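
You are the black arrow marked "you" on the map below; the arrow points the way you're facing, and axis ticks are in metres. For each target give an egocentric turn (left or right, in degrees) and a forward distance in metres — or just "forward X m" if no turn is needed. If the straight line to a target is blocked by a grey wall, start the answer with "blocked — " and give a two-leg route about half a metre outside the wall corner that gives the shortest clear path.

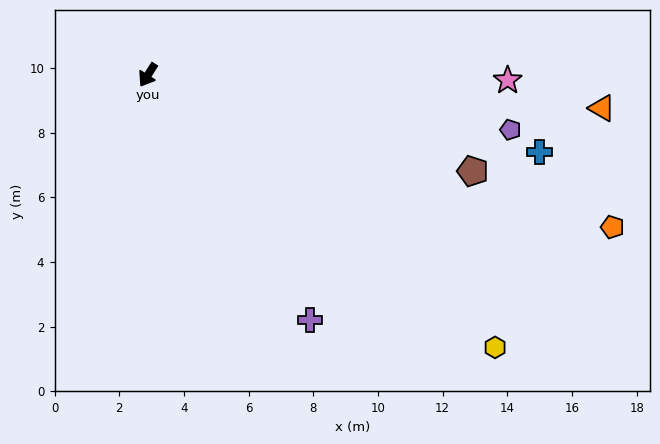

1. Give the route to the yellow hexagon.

turn left 84°, forward 13.6 m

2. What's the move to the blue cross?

turn left 111°, forward 12.3 m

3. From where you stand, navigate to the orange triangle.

turn left 118°, forward 14.1 m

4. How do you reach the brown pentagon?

turn left 106°, forward 10.5 m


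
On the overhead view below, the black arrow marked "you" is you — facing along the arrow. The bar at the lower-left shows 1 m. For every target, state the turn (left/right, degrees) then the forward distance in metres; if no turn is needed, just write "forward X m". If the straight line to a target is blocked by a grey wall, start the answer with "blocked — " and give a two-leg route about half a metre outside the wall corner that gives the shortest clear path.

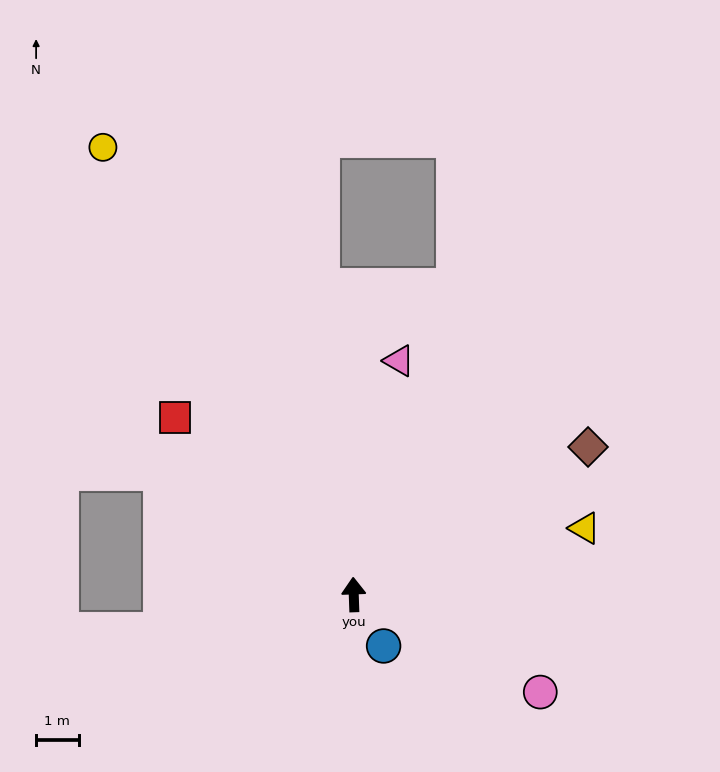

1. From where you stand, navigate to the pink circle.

turn right 120°, forward 5.0 m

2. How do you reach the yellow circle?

turn left 27°, forward 12.1 m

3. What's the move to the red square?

turn left 43°, forward 5.9 m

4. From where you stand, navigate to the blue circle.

turn right 152°, forward 1.4 m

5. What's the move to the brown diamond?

turn right 60°, forward 6.5 m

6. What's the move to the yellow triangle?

turn right 76°, forward 5.7 m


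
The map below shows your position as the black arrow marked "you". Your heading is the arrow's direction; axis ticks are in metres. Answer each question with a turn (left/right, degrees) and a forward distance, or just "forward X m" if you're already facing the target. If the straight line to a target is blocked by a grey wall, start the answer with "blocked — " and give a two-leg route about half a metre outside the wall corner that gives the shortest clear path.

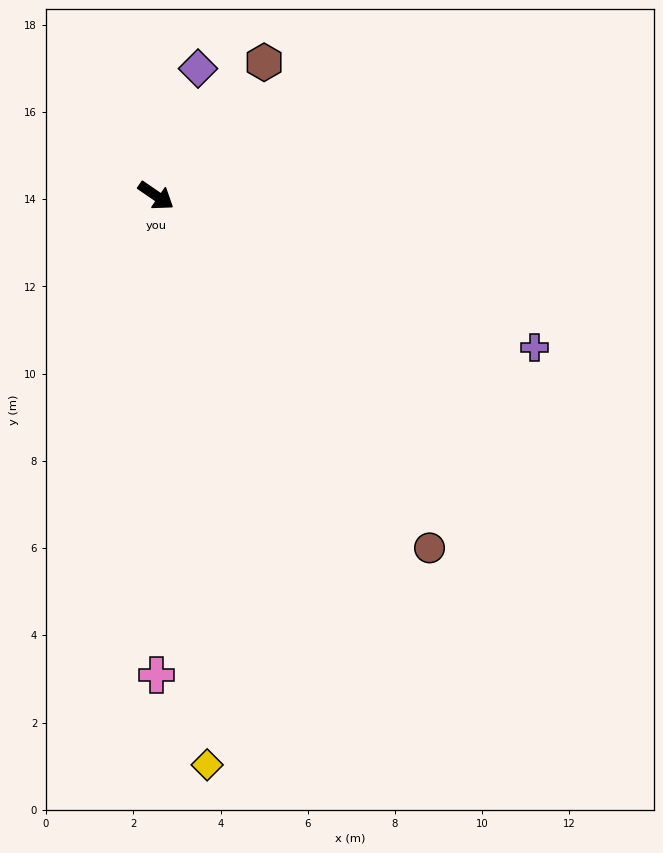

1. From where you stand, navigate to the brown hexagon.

turn left 85°, forward 3.9 m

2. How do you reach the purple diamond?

turn left 106°, forward 3.1 m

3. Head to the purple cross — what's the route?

turn left 13°, forward 9.3 m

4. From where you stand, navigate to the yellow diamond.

turn right 50°, forward 13.1 m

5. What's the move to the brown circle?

turn right 18°, forward 10.2 m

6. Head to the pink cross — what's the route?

turn right 56°, forward 11.0 m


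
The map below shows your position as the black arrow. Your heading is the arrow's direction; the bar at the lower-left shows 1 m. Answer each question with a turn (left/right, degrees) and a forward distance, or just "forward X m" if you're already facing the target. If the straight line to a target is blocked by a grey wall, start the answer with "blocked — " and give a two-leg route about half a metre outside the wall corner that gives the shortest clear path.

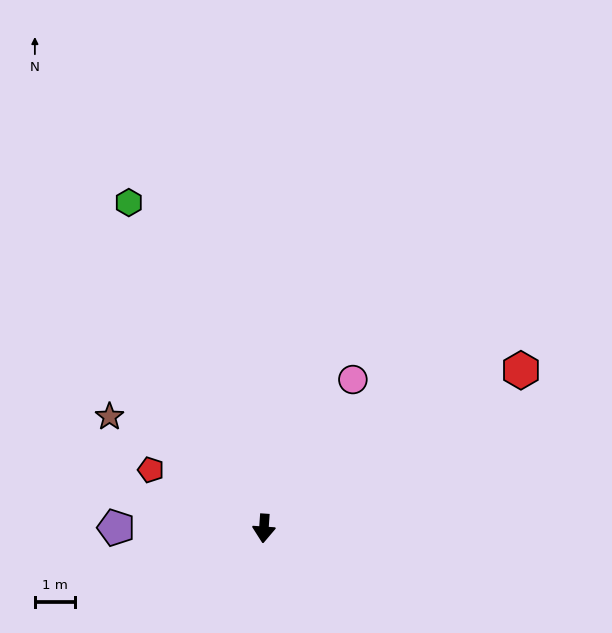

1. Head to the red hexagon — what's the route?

turn left 126°, forward 7.5 m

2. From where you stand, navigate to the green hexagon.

turn right 154°, forward 8.8 m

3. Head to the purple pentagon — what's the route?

turn right 86°, forward 3.7 m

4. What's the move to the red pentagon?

turn right 113°, forward 3.2 m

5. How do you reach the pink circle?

turn left 153°, forward 4.3 m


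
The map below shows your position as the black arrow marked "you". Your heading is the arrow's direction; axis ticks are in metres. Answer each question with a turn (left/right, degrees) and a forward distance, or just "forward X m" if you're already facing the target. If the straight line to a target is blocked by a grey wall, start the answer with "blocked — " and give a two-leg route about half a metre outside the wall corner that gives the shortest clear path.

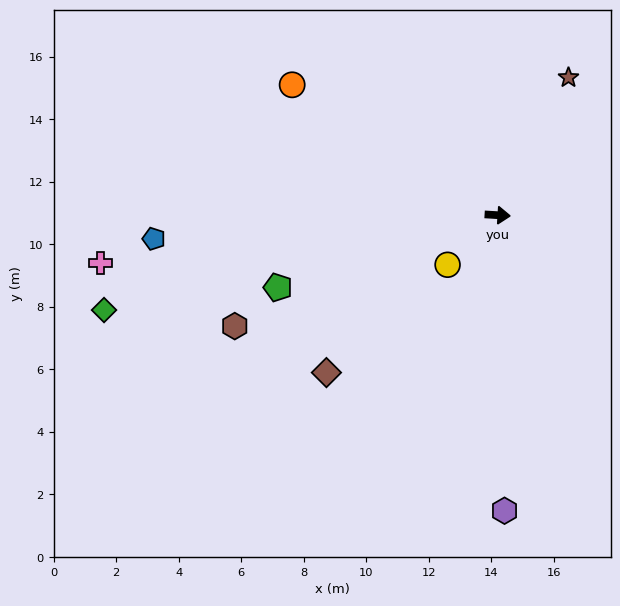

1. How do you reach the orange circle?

turn left 151°, forward 7.8 m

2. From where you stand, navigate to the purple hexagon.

turn right 85°, forward 9.5 m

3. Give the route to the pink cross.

turn right 170°, forward 12.8 m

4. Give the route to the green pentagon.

turn right 158°, forward 7.4 m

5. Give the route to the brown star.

turn left 66°, forward 5.0 m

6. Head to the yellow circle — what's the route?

turn right 132°, forward 2.3 m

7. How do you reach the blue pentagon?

turn right 173°, forward 11.0 m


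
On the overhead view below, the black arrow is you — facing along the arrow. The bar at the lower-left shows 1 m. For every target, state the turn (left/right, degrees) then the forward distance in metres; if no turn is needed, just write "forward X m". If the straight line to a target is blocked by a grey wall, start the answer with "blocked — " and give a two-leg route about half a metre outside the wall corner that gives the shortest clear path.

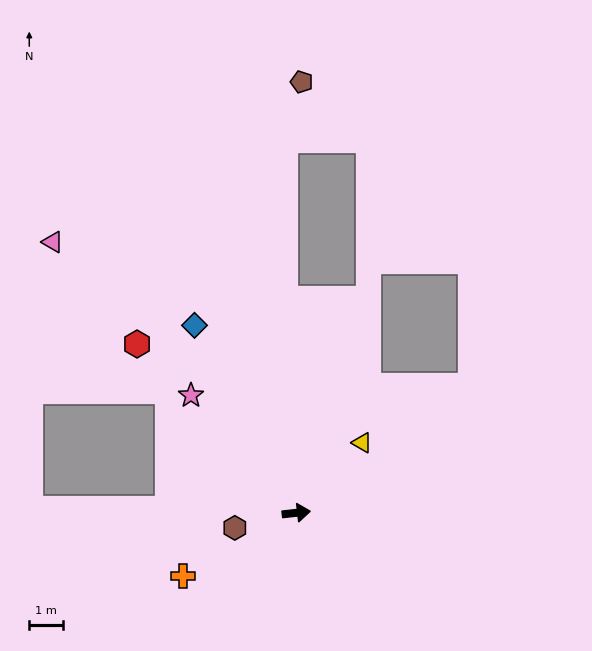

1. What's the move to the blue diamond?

turn left 112°, forward 6.3 m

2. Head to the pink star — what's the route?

turn left 126°, forward 4.7 m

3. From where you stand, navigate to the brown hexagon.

turn right 173°, forward 1.9 m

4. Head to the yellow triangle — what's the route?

turn left 40°, forward 2.9 m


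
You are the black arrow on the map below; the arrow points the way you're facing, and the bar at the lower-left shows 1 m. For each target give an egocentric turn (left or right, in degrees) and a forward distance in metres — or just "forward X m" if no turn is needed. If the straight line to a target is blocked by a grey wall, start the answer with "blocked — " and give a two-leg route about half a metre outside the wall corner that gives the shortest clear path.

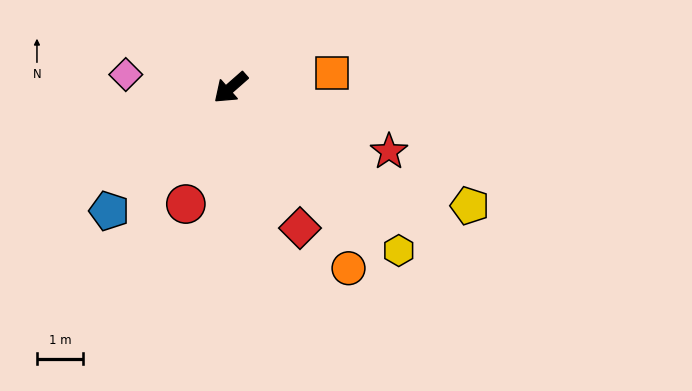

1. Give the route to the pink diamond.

turn right 48°, forward 2.3 m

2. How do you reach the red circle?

turn left 28°, forward 2.7 m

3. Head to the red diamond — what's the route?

turn left 75°, forward 3.4 m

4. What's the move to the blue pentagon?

turn left 4°, forward 3.8 m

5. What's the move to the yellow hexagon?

turn left 95°, forward 5.1 m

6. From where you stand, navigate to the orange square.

turn left 147°, forward 2.2 m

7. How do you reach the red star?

turn left 117°, forward 3.7 m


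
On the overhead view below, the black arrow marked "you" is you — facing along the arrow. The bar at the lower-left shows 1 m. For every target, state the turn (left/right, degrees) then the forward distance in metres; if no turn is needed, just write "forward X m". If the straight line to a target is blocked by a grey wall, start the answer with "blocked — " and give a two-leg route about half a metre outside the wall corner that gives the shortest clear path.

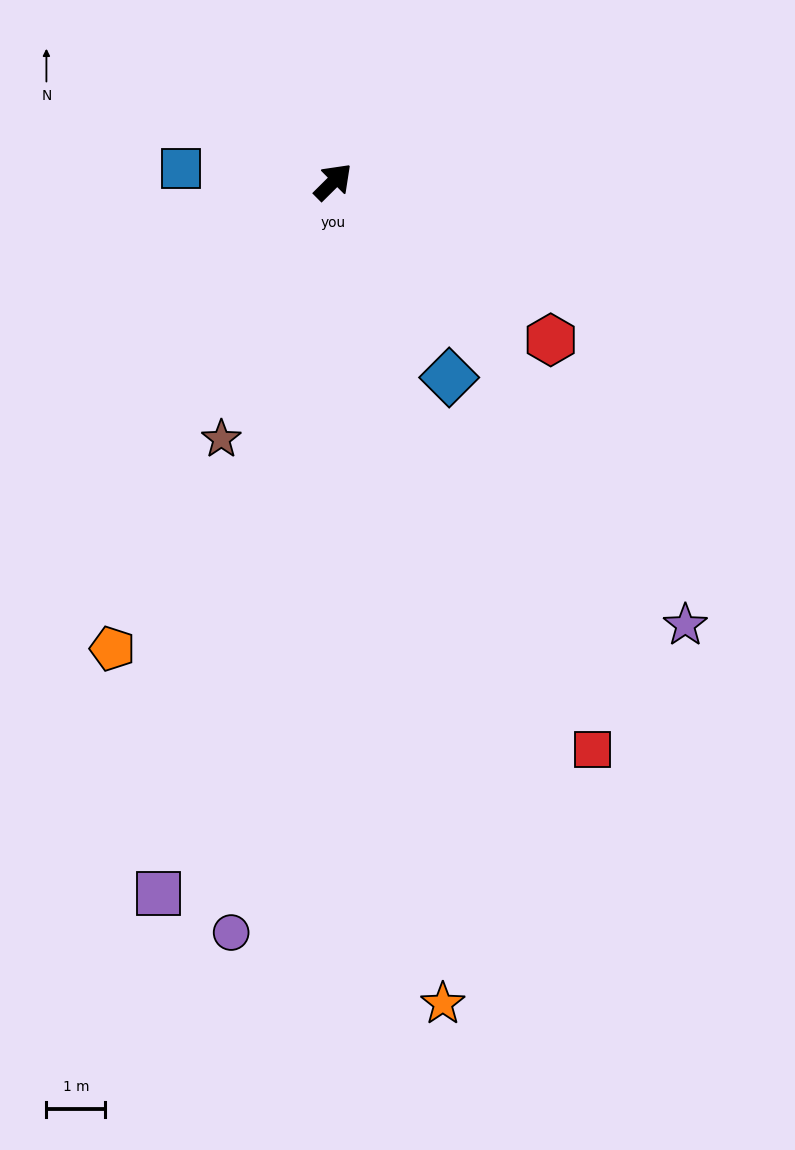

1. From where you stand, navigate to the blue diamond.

turn right 104°, forward 3.9 m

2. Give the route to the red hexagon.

turn right 81°, forward 4.6 m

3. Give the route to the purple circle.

turn right 143°, forward 12.8 m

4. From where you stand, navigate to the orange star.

turn right 127°, forward 14.0 m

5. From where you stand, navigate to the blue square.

turn left 130°, forward 2.6 m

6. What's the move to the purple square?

turn right 149°, forward 12.4 m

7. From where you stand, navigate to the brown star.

turn right 158°, forward 4.8 m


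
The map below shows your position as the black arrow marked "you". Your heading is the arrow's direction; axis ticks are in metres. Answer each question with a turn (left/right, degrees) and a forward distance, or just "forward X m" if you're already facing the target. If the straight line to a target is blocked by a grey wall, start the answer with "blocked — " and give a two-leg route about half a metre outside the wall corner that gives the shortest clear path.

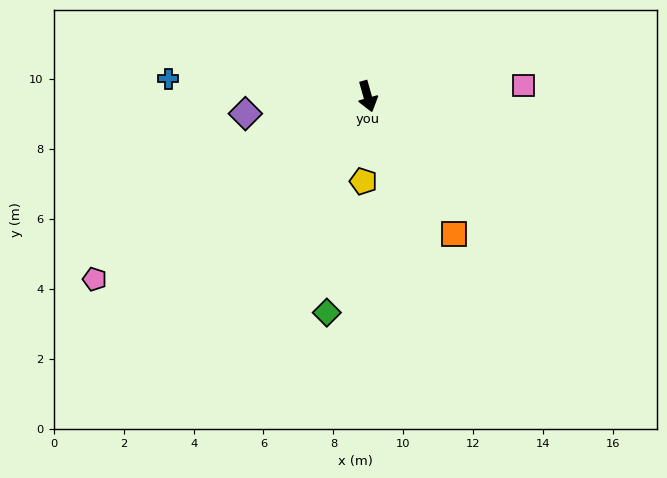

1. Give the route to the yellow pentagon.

turn right 19°, forward 2.4 m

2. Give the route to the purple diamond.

turn right 98°, forward 3.5 m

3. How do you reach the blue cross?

turn right 111°, forward 5.7 m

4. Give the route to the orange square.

turn left 16°, forward 4.6 m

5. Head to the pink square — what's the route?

turn left 78°, forward 4.5 m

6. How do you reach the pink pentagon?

turn right 72°, forward 9.4 m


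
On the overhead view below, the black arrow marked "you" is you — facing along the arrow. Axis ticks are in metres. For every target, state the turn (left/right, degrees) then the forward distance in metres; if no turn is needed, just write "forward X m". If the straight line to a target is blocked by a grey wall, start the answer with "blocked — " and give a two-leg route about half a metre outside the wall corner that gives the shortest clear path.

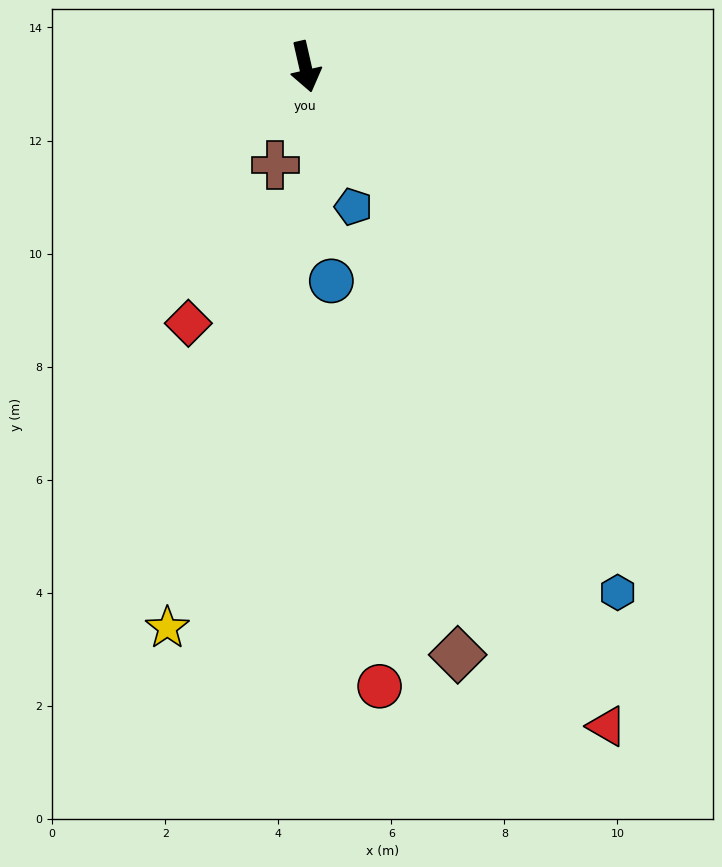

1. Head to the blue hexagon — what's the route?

turn left 18°, forward 10.8 m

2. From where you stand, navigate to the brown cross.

turn right 30°, forward 1.8 m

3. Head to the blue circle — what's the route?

turn right 6°, forward 3.8 m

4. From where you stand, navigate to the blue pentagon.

turn left 6°, forward 2.6 m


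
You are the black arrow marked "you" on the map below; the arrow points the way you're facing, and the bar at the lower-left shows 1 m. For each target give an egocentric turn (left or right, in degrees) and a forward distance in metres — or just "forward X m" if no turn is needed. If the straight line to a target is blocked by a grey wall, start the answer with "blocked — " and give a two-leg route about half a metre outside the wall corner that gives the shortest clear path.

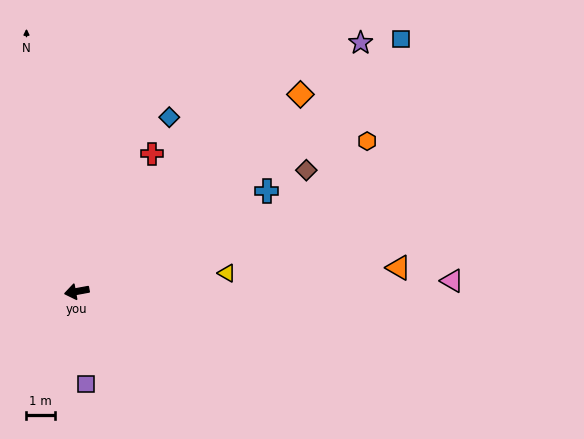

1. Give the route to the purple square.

turn left 86°, forward 3.3 m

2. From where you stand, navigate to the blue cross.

turn right 162°, forward 7.5 m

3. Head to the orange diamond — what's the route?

turn right 149°, forward 10.4 m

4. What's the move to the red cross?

turn right 129°, forward 5.5 m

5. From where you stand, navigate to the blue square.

turn right 153°, forward 14.4 m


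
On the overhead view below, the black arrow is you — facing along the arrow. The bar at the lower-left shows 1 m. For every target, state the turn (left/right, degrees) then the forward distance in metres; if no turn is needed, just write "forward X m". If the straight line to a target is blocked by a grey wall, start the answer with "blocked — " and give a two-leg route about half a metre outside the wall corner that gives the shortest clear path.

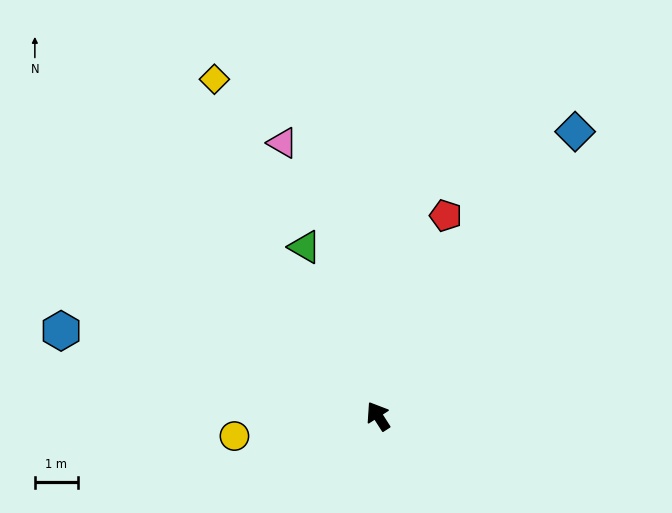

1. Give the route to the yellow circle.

turn left 65°, forward 3.4 m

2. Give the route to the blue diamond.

turn right 67°, forward 8.1 m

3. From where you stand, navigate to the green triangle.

turn right 9°, forward 4.3 m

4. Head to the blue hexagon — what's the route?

turn left 42°, forward 7.7 m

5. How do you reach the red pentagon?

turn right 51°, forward 5.0 m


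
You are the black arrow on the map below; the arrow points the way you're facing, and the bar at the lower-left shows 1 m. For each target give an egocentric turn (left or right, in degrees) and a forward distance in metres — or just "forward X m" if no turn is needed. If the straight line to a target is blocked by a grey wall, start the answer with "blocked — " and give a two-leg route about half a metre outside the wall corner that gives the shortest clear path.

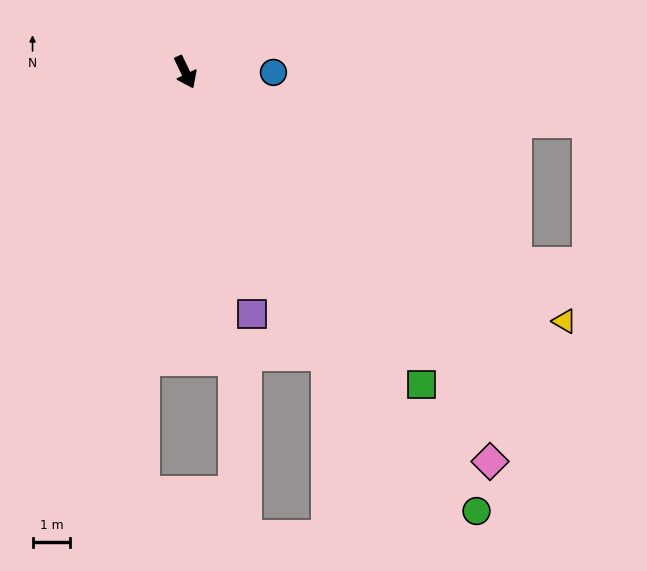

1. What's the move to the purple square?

turn right 10°, forward 6.6 m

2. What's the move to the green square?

turn left 11°, forward 10.4 m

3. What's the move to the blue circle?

turn left 64°, forward 2.3 m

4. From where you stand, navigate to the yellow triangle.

turn left 31°, forward 12.0 m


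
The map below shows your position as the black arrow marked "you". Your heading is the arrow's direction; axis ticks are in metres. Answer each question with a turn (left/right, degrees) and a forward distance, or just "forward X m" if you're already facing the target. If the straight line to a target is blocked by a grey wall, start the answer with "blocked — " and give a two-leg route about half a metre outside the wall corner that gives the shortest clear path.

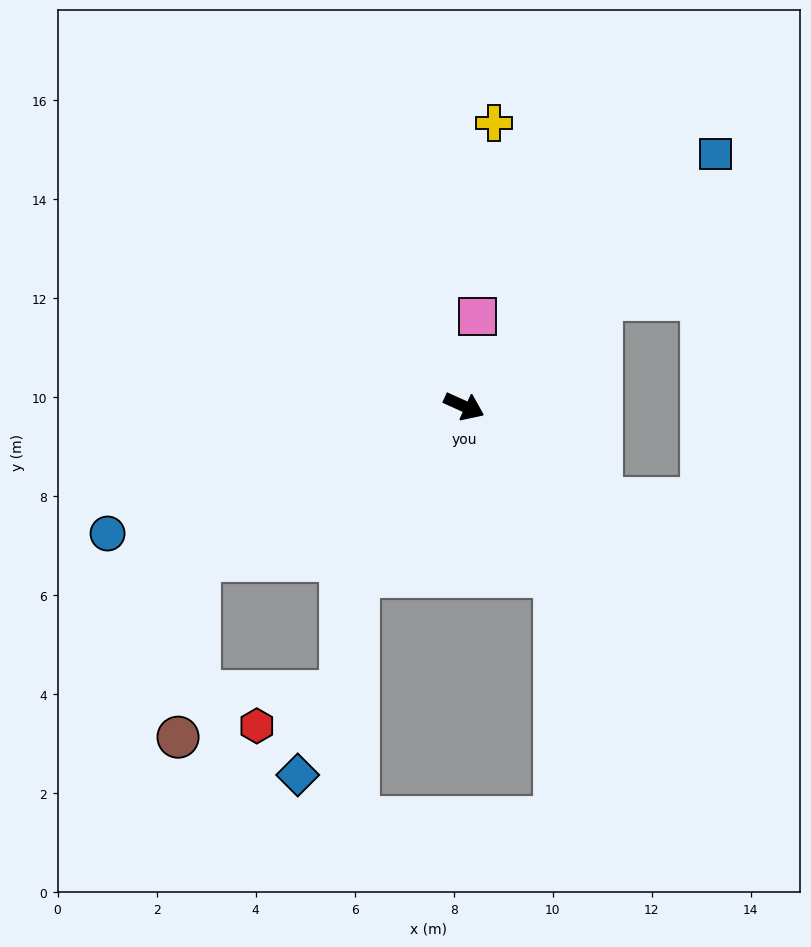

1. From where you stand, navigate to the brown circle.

blocked — turn right 125°, forward 6.2 m, then turn left 52°, forward 3.6 m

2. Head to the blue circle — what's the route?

turn right 136°, forward 7.6 m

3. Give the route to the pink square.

turn left 106°, forward 1.8 m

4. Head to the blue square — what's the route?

turn left 69°, forward 7.2 m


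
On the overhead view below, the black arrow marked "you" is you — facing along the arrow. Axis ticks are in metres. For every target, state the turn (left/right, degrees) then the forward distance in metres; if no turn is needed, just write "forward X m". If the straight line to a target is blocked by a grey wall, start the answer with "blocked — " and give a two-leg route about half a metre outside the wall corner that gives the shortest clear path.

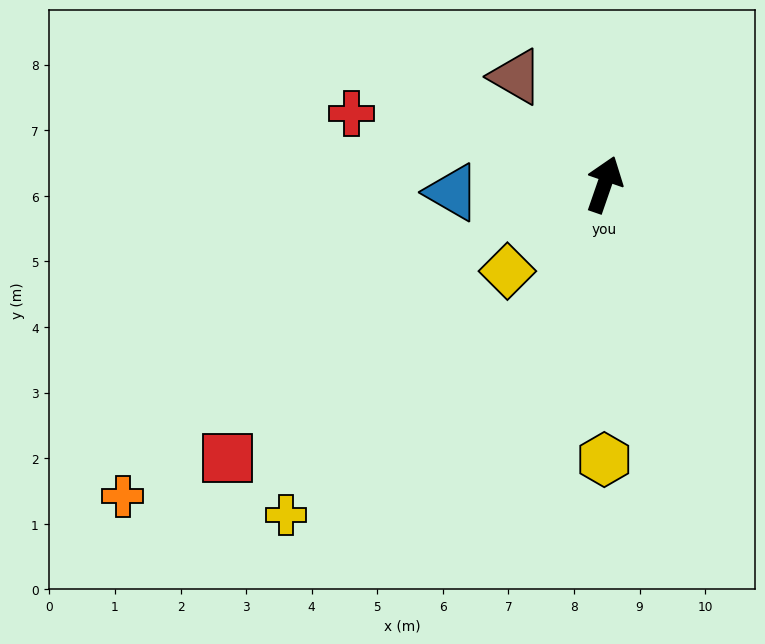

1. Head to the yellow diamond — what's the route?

turn left 151°, forward 2.0 m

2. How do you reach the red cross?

turn left 93°, forward 4.0 m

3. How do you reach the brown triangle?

turn left 58°, forward 2.1 m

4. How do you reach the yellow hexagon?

turn right 161°, forward 4.2 m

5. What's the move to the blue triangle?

turn left 112°, forward 2.3 m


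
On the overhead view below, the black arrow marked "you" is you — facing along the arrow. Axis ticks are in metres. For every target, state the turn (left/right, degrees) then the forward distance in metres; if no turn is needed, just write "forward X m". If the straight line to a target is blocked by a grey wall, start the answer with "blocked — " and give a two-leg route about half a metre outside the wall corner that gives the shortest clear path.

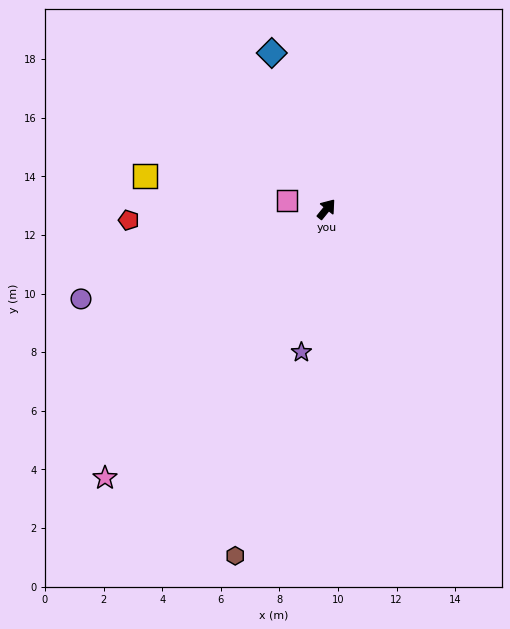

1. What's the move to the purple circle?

turn left 149°, forward 8.9 m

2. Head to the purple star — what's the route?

turn right 151°, forward 5.0 m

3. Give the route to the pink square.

turn left 117°, forward 1.4 m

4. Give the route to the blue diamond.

turn left 58°, forward 5.6 m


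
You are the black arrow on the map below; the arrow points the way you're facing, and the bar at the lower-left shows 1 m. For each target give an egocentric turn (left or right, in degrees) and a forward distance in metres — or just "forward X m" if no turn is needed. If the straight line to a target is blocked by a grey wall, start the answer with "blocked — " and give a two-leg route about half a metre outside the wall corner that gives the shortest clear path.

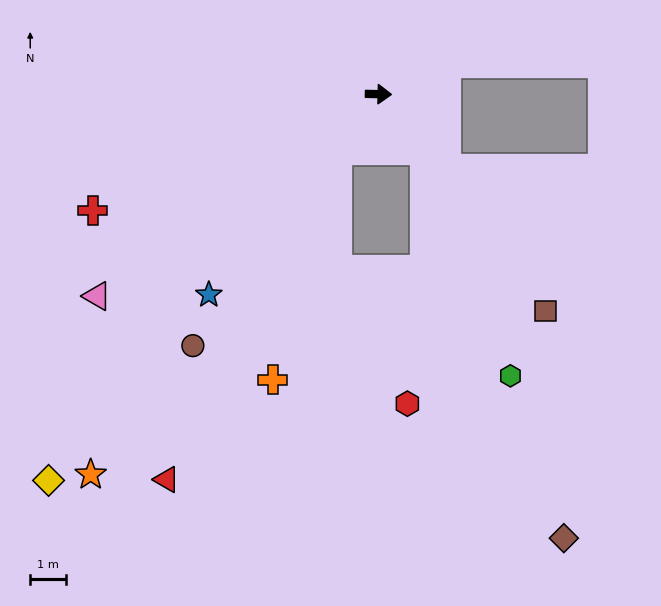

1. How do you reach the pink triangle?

turn right 143°, forward 9.8 m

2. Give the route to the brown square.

turn right 51°, forward 7.8 m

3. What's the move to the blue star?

turn right 129°, forward 7.4 m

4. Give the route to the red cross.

turn right 156°, forward 8.7 m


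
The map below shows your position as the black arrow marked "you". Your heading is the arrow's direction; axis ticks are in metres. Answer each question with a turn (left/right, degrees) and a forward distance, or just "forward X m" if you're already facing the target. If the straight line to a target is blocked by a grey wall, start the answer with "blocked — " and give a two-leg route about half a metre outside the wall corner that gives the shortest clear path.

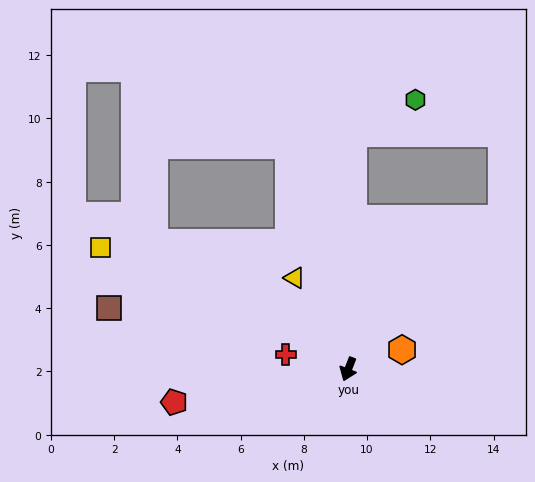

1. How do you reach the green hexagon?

blocked — turn right 160°, forward 7.4 m, then turn right 60°, forward 2.2 m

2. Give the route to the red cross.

turn right 82°, forward 2.0 m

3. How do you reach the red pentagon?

turn right 58°, forward 5.6 m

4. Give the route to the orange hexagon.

turn left 131°, forward 1.8 m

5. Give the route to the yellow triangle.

turn right 128°, forward 3.3 m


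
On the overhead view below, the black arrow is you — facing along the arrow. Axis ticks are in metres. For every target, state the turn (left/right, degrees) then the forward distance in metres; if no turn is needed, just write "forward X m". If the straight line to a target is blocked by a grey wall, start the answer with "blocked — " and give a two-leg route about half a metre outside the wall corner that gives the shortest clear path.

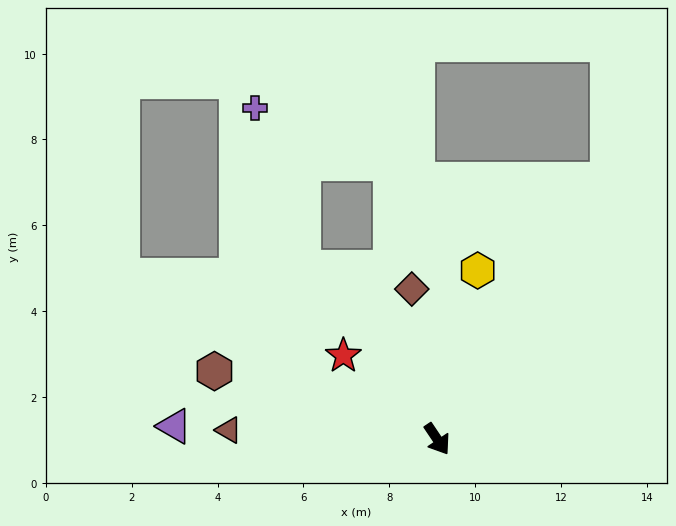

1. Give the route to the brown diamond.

turn left 156°, forward 3.5 m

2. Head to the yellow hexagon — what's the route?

turn left 133°, forward 4.0 m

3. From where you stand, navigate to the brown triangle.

turn right 126°, forward 4.9 m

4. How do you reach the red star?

turn right 166°, forward 2.9 m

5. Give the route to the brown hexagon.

turn right 141°, forward 5.4 m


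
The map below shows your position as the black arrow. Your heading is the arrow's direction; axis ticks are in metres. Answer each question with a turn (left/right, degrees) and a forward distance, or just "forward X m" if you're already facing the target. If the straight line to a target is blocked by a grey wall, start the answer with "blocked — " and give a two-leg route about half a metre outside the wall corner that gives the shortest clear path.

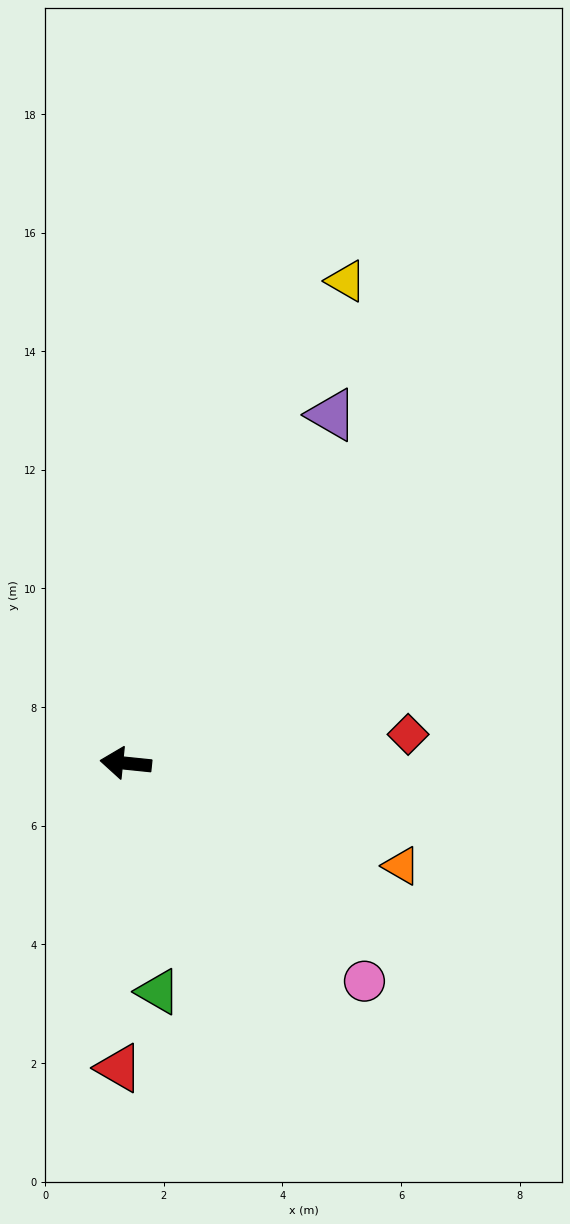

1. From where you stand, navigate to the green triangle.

turn left 104°, forward 3.9 m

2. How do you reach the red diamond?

turn right 168°, forward 4.8 m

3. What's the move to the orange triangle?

turn left 165°, forward 5.0 m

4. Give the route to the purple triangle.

turn right 115°, forward 6.8 m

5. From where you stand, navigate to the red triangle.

turn left 95°, forward 5.1 m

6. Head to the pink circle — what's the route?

turn left 143°, forward 5.4 m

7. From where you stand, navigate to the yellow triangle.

turn right 109°, forward 8.9 m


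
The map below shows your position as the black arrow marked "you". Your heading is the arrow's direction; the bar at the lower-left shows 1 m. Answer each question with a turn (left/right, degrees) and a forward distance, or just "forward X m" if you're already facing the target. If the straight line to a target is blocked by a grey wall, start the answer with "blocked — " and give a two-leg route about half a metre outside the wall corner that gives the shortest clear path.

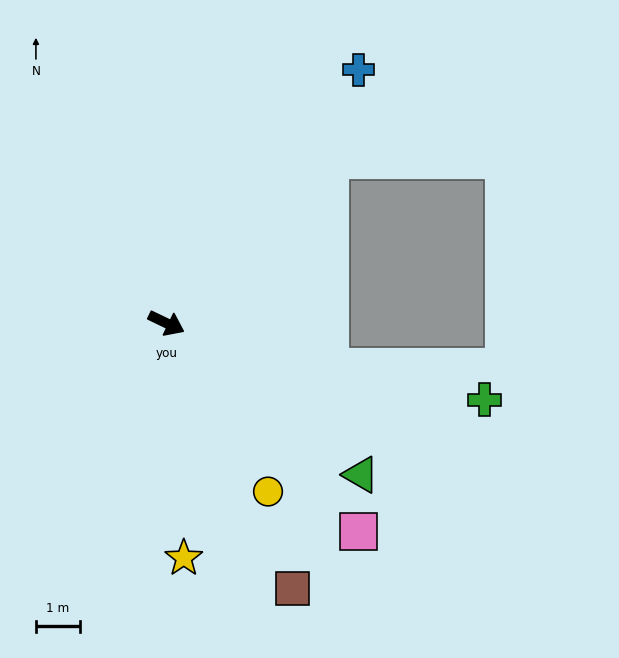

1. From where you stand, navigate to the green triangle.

turn right 12°, forward 5.6 m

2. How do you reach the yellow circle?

turn right 33°, forward 4.5 m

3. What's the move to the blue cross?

turn left 79°, forward 7.3 m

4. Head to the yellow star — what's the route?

turn right 60°, forward 5.4 m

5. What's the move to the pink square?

turn right 22°, forward 6.5 m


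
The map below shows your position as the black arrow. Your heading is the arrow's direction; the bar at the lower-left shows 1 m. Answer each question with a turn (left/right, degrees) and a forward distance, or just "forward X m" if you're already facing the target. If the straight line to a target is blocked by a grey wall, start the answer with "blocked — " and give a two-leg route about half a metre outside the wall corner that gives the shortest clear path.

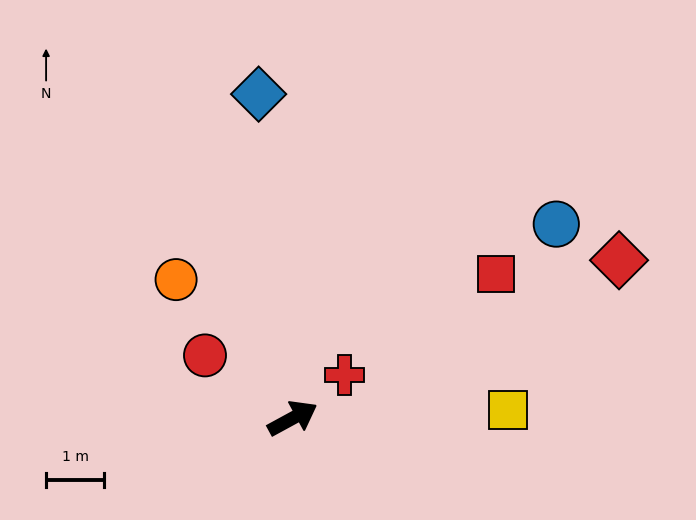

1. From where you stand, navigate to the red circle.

turn left 116°, forward 1.9 m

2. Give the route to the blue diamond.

turn left 67°, forward 5.6 m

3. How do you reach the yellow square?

turn right 26°, forward 3.7 m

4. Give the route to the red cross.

turn left 11°, forward 1.2 m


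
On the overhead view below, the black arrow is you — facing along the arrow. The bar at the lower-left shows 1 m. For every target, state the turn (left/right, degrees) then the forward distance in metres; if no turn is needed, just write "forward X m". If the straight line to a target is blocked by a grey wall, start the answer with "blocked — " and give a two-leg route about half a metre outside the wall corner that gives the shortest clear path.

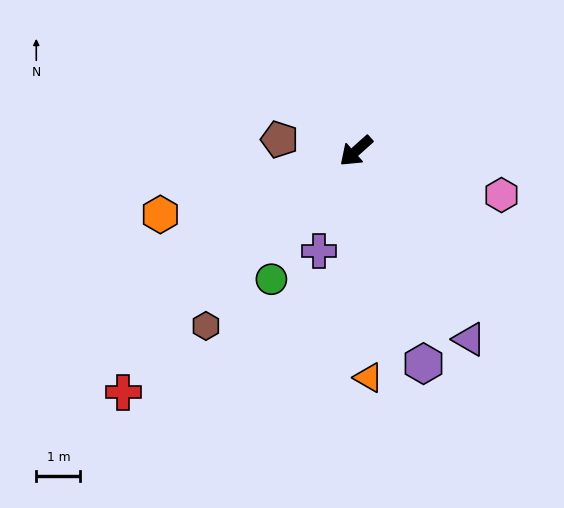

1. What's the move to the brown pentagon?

turn right 50°, forward 1.8 m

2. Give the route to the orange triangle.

turn left 51°, forward 5.1 m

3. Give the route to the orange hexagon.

turn right 24°, forward 4.7 m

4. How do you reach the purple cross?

turn left 28°, forward 2.4 m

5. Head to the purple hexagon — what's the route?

turn left 66°, forward 5.1 m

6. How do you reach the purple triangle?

turn left 79°, forward 5.0 m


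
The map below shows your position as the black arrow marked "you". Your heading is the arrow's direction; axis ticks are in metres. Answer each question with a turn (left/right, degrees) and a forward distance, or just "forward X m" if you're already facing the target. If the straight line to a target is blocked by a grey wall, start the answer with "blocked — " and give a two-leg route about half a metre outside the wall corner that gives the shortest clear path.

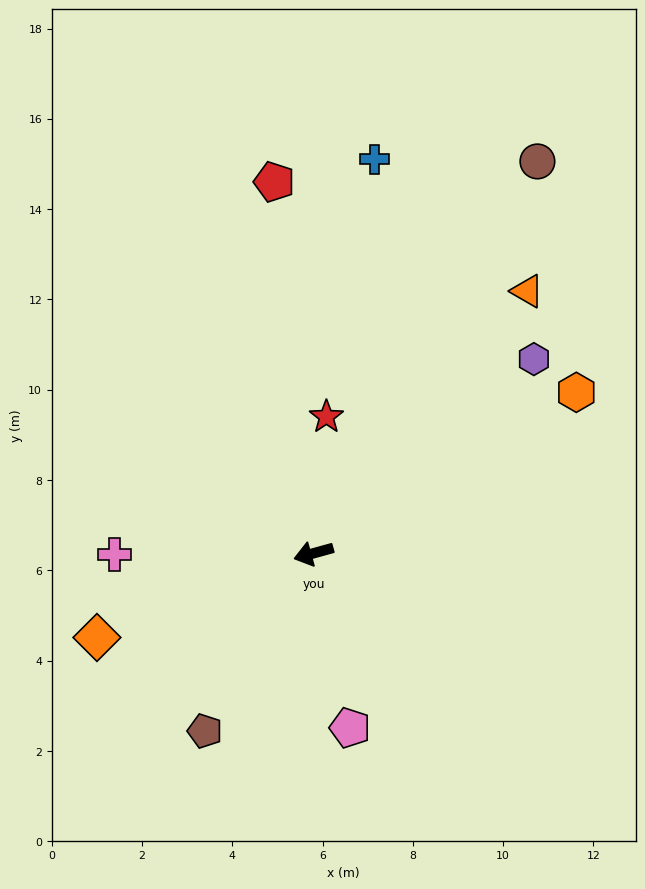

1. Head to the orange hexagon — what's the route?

turn right 164°, forward 6.8 m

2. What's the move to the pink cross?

turn right 15°, forward 4.4 m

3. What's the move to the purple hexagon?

turn right 154°, forward 6.5 m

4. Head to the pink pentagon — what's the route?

turn left 86°, forward 3.9 m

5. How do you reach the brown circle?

turn right 135°, forward 10.0 m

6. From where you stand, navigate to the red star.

turn right 111°, forward 3.0 m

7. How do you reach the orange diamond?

turn left 6°, forward 5.1 m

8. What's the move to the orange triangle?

turn right 145°, forward 7.5 m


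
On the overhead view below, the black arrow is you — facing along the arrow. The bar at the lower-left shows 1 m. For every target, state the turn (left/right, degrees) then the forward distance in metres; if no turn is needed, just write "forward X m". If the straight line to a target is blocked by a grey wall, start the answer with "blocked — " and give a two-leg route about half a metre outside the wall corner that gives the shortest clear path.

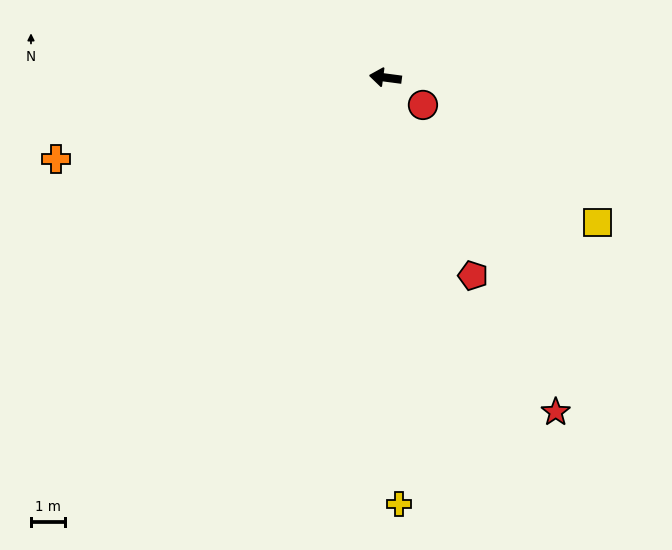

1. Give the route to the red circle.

turn left 151°, forward 1.4 m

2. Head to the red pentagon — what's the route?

turn left 121°, forward 6.4 m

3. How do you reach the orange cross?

turn left 21°, forward 10.1 m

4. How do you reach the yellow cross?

turn left 99°, forward 12.7 m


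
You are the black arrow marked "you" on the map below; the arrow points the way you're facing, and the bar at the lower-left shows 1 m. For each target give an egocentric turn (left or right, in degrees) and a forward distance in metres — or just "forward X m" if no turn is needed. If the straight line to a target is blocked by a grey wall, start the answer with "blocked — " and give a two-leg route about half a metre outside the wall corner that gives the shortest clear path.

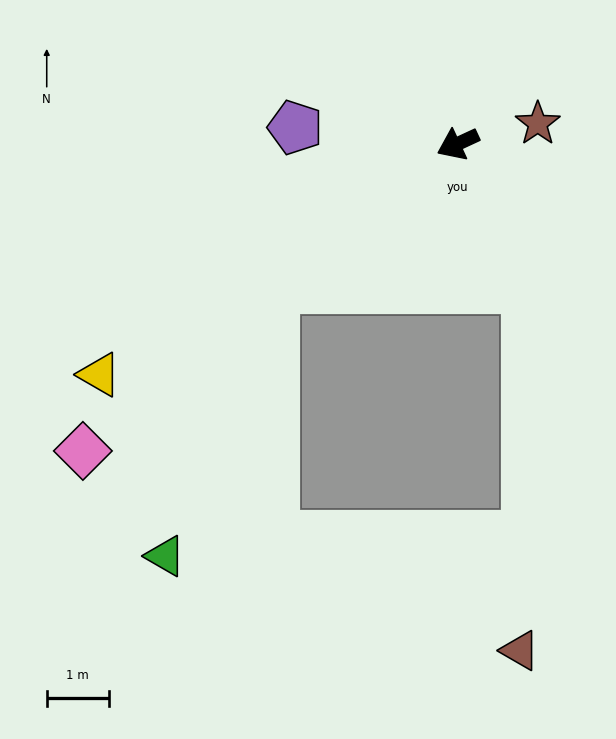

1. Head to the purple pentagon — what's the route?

turn right 31°, forward 2.6 m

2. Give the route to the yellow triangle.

turn left 8°, forward 6.9 m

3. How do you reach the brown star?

turn left 169°, forward 1.3 m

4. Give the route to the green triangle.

blocked — turn left 13°, forward 3.8 m, then turn left 30°, forward 4.7 m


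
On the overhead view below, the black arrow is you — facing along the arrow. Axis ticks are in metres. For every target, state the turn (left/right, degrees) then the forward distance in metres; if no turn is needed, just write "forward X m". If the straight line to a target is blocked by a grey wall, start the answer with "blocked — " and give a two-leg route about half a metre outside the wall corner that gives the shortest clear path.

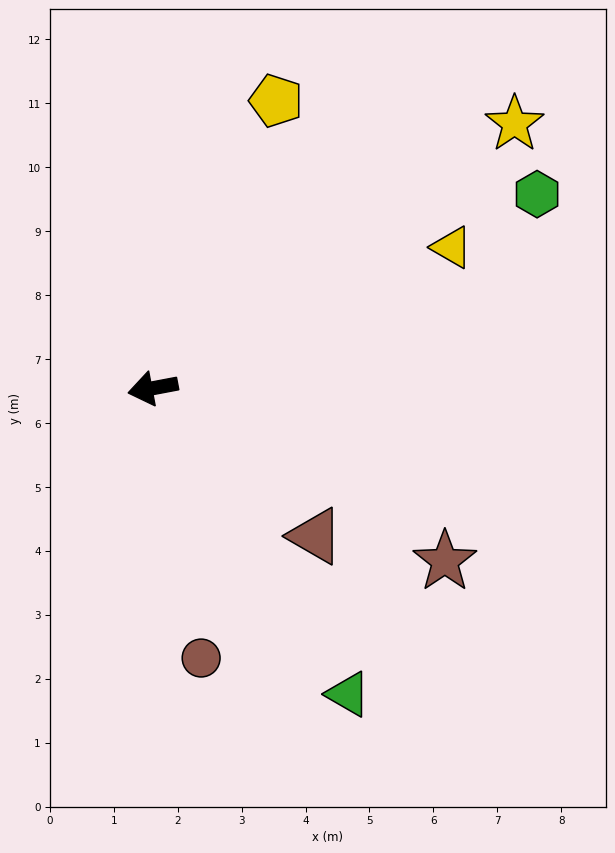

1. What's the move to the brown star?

turn left 139°, forward 5.3 m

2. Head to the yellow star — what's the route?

turn right 155°, forward 7.0 m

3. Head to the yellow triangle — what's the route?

turn right 165°, forward 5.2 m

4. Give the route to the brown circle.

turn left 89°, forward 4.3 m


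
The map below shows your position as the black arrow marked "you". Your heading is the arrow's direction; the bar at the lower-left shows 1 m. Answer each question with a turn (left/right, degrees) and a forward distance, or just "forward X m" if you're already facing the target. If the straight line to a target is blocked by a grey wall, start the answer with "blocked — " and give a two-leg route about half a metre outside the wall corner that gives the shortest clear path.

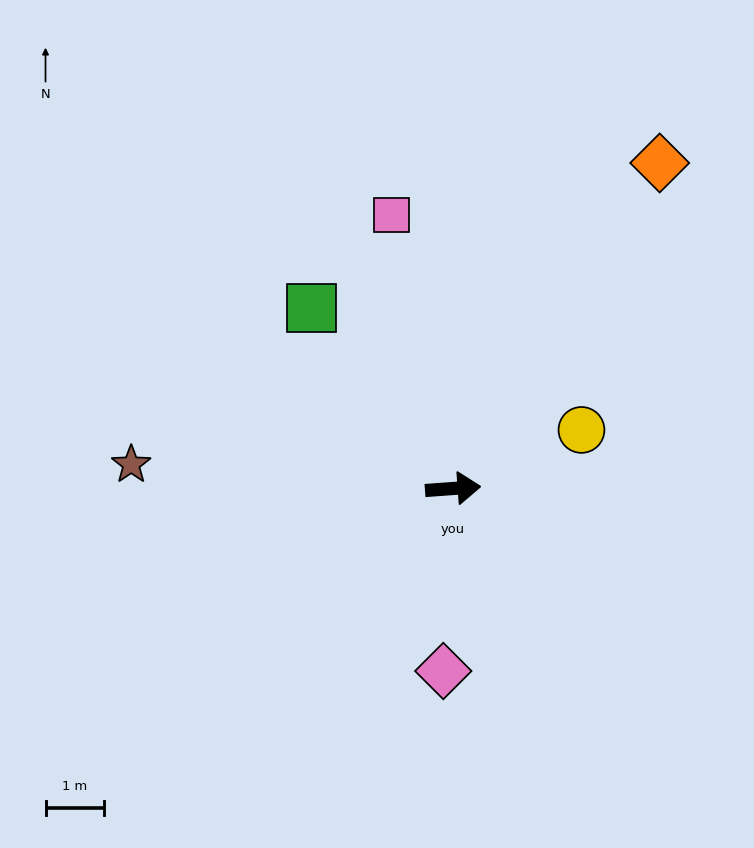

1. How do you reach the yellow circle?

turn left 20°, forward 2.4 m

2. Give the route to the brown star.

turn left 172°, forward 5.5 m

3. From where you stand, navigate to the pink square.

turn left 99°, forward 4.8 m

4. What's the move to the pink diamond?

turn right 97°, forward 3.1 m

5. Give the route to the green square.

turn left 124°, forward 3.9 m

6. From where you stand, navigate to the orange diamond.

turn left 53°, forward 6.6 m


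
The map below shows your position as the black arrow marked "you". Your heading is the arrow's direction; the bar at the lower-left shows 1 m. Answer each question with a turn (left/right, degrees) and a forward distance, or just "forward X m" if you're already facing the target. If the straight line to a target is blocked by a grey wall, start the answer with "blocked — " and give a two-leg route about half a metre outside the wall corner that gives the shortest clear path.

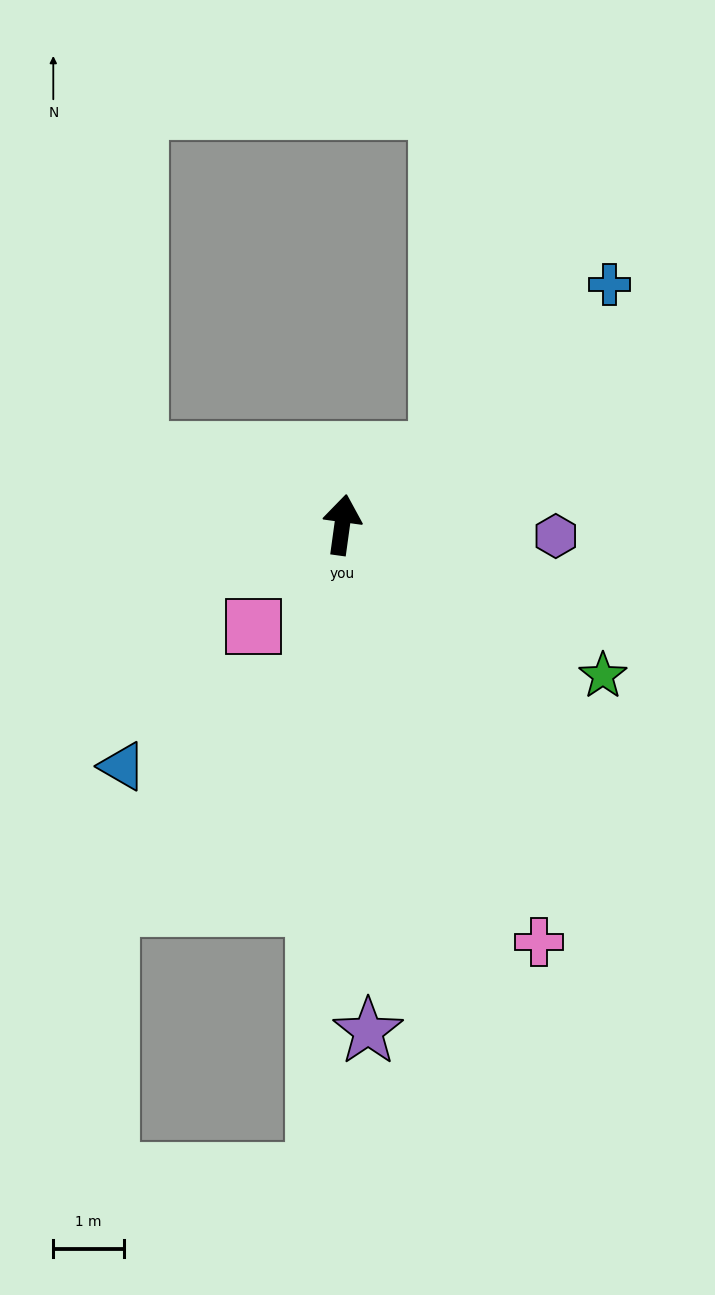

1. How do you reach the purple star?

turn right 169°, forward 7.2 m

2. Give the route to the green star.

turn right 112°, forward 4.3 m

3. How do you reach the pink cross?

turn right 147°, forward 6.5 m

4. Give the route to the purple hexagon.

turn right 85°, forward 3.0 m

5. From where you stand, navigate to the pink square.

turn left 147°, forward 1.9 m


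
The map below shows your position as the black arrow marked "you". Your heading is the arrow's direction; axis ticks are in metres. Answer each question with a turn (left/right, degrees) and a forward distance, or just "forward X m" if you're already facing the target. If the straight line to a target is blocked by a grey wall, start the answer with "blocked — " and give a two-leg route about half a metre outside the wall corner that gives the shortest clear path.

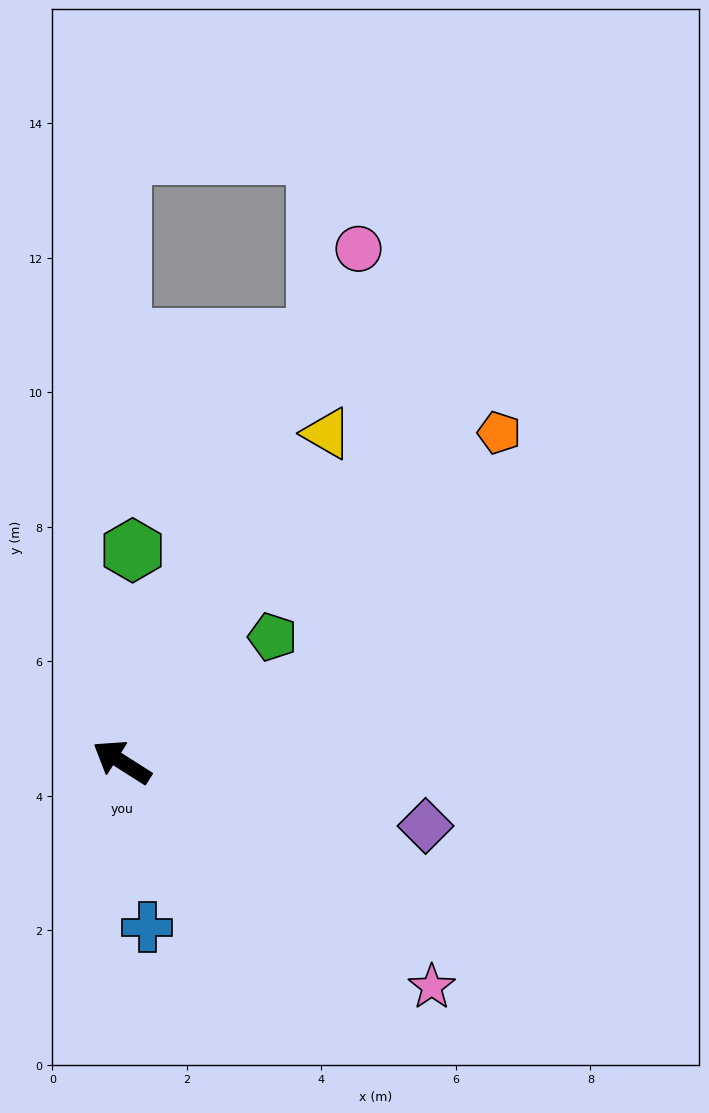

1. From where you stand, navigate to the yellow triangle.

turn right 90°, forward 5.8 m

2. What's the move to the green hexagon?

turn right 60°, forward 3.2 m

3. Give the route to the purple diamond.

turn right 159°, forward 4.6 m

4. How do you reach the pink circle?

turn right 82°, forward 8.4 m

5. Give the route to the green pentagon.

turn right 108°, forward 2.9 m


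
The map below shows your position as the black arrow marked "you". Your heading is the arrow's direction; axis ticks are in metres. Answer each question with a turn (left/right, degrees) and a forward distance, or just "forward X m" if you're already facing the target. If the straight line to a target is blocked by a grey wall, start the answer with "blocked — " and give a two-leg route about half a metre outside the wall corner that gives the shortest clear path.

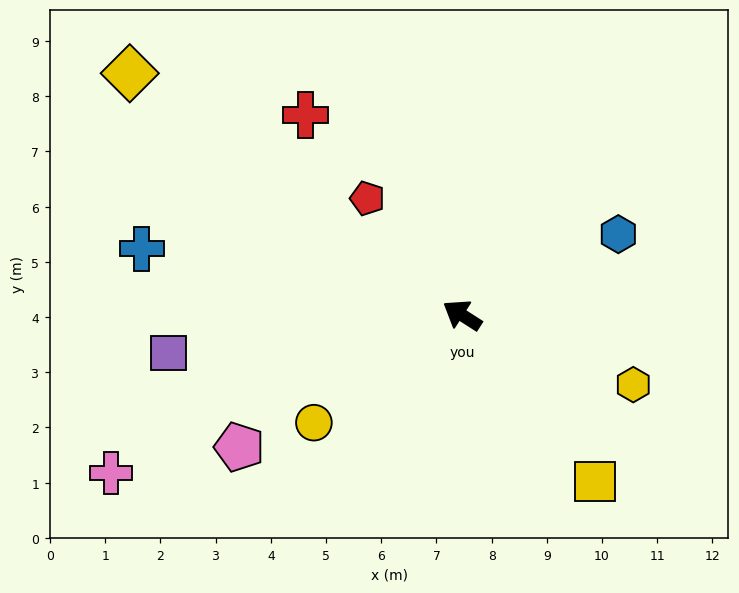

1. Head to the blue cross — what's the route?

turn left 21°, forward 5.9 m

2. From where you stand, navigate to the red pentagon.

turn right 18°, forward 2.7 m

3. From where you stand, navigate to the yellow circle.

turn left 69°, forward 3.3 m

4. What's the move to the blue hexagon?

turn right 120°, forward 3.2 m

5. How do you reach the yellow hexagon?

turn right 169°, forward 3.3 m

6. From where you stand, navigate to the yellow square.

turn left 161°, forward 3.9 m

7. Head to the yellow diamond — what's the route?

turn right 3°, forward 7.4 m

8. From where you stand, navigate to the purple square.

turn left 40°, forward 5.4 m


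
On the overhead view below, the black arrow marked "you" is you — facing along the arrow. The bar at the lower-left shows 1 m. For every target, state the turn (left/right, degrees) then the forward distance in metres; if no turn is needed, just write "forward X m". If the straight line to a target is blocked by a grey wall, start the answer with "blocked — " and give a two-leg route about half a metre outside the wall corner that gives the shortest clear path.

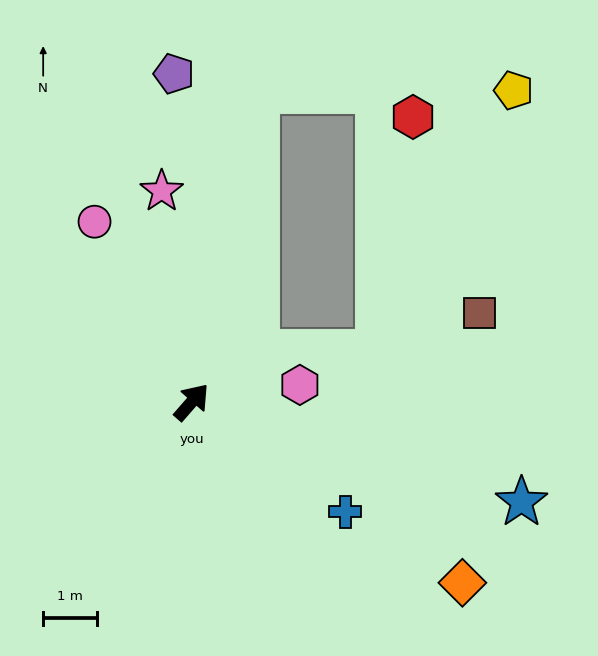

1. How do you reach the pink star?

turn left 49°, forward 3.9 m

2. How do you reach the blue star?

turn right 66°, forward 6.4 m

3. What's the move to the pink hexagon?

turn right 40°, forward 2.0 m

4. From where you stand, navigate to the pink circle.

turn left 69°, forward 3.8 m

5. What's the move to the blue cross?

turn right 85°, forward 3.5 m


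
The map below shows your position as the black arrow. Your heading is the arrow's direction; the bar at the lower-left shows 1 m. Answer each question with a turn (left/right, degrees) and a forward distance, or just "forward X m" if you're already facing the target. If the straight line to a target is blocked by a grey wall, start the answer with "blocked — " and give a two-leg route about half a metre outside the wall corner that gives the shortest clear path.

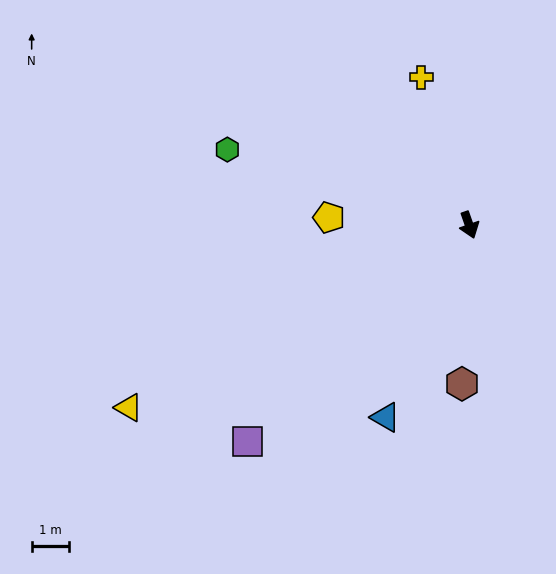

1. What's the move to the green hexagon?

turn right 127°, forward 6.8 m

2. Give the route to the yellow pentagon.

turn right 112°, forward 3.8 m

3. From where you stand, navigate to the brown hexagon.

turn right 22°, forward 4.3 m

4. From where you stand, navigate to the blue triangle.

turn right 43°, forward 5.6 m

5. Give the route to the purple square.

turn right 65°, forward 8.3 m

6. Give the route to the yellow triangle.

turn right 81°, forward 10.4 m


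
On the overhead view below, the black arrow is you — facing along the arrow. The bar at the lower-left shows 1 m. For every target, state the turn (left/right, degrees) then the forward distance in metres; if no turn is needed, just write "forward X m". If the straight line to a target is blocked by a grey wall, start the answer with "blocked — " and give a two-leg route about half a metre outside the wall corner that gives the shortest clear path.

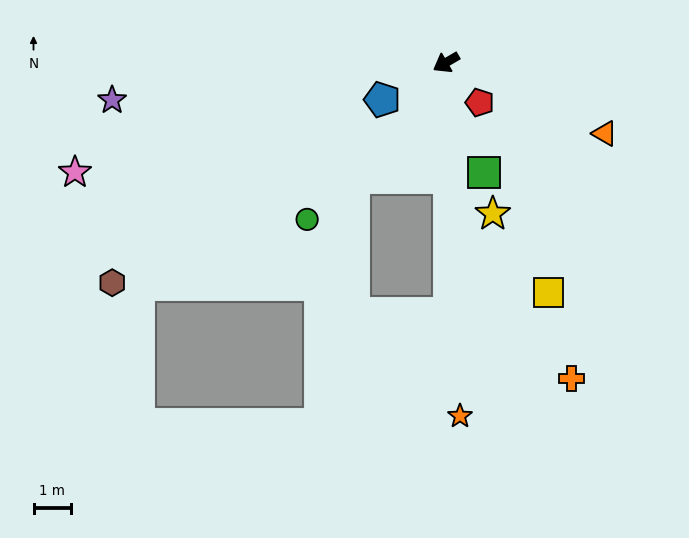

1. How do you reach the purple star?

turn right 24°, forward 8.9 m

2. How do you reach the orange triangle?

turn left 126°, forward 4.6 m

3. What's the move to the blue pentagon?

forward 2.0 m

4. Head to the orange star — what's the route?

turn left 62°, forward 9.4 m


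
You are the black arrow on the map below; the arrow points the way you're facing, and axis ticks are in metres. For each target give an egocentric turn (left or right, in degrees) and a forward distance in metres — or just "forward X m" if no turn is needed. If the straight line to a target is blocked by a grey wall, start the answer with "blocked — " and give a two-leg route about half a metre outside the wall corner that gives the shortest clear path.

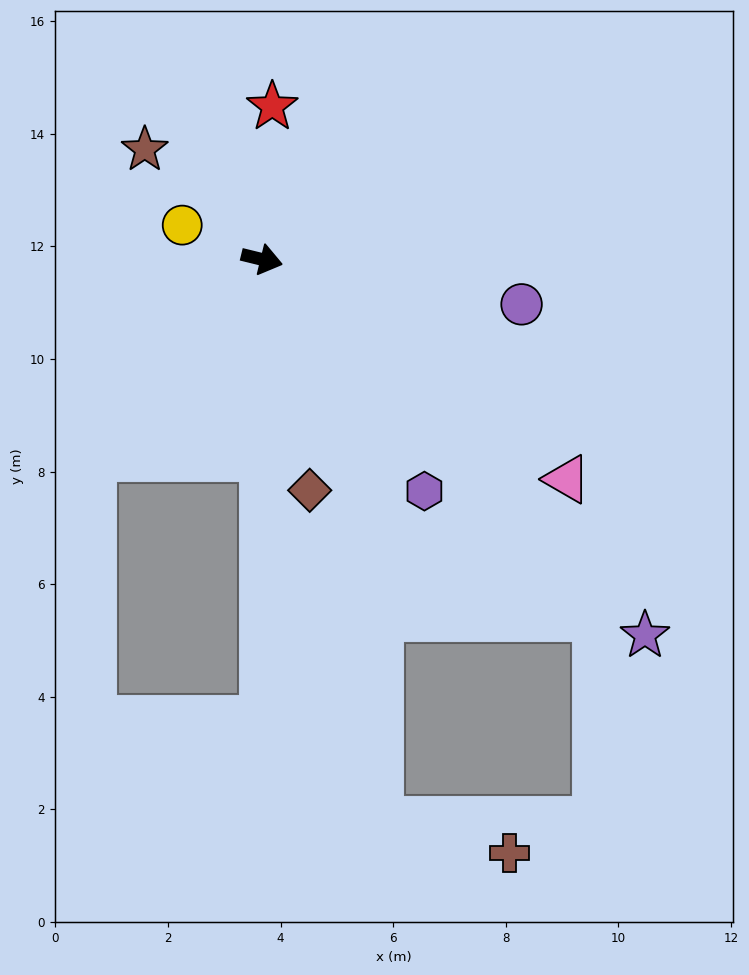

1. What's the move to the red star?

turn left 100°, forward 2.7 m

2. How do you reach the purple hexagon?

turn right 41°, forward 5.0 m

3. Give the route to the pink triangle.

turn right 22°, forward 6.7 m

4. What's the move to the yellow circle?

turn left 171°, forward 1.5 m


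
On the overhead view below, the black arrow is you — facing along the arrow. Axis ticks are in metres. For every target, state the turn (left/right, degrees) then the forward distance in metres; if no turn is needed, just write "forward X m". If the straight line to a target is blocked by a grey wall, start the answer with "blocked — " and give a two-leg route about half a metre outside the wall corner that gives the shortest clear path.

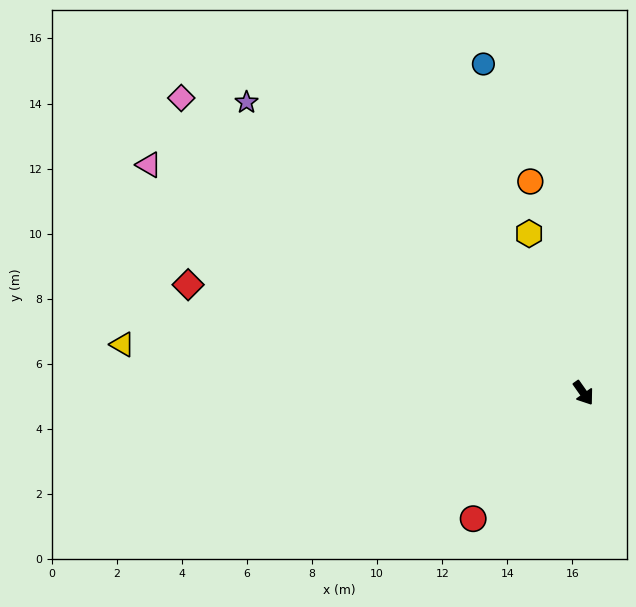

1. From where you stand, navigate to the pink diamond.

turn right 161°, forward 15.3 m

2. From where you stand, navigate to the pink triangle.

turn right 153°, forward 15.1 m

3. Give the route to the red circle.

turn right 76°, forward 5.1 m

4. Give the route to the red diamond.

turn right 140°, forward 12.6 m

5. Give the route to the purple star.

turn right 166°, forward 13.7 m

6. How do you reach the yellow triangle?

turn right 131°, forward 14.2 m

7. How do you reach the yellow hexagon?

turn left 164°, forward 5.2 m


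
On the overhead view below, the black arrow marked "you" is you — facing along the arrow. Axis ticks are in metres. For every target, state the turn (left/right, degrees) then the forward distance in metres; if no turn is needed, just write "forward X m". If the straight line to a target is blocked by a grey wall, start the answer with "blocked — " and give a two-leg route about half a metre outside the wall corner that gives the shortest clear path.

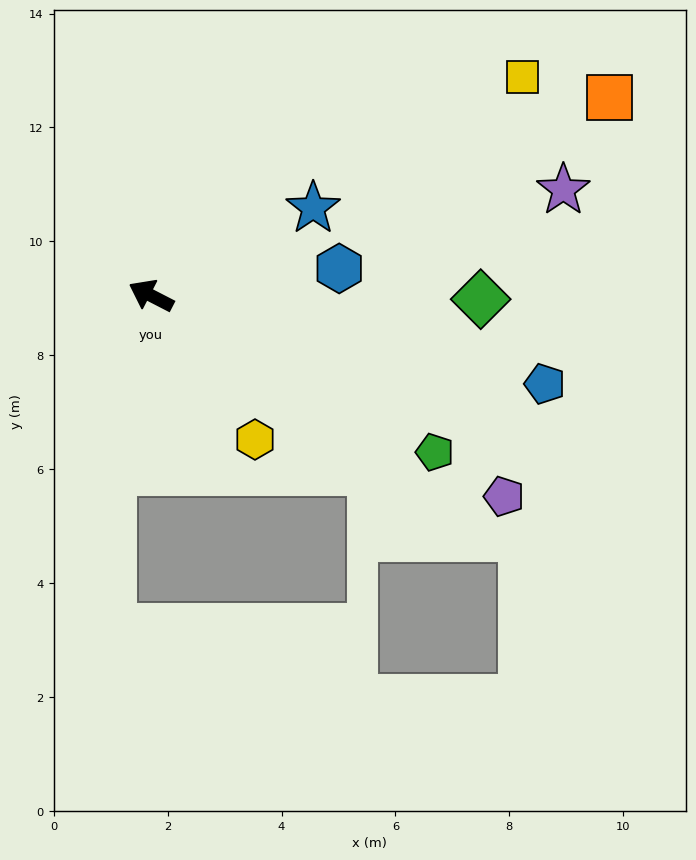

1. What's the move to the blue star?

turn right 124°, forward 3.2 m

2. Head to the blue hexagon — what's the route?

turn right 145°, forward 3.3 m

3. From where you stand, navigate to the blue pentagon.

turn right 165°, forward 7.1 m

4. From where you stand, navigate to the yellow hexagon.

turn left 153°, forward 3.1 m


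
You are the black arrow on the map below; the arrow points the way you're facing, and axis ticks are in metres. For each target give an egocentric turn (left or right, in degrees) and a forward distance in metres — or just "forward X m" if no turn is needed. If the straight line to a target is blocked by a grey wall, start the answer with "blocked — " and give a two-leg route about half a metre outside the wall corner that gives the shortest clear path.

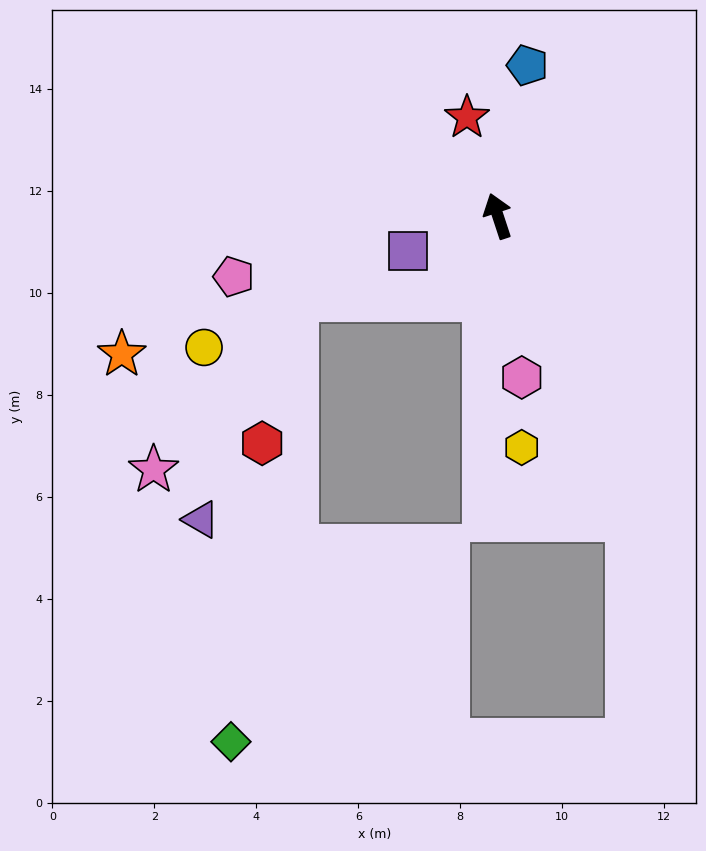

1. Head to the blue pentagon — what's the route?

turn right 29°, forward 3.0 m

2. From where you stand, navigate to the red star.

forward 2.0 m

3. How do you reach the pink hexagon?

turn left 170°, forward 3.2 m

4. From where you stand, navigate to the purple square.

turn left 93°, forward 1.9 m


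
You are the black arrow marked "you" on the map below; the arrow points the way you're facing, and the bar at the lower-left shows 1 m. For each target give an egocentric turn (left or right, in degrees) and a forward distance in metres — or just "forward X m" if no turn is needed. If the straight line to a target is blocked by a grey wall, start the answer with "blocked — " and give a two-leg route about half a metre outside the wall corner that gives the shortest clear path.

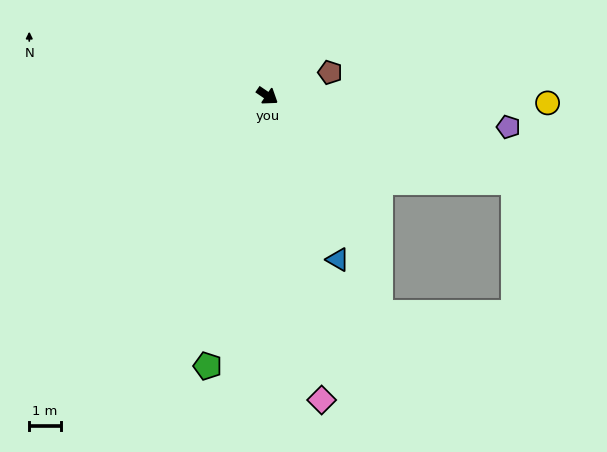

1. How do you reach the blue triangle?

turn right 32°, forward 5.7 m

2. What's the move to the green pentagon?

turn right 68°, forward 8.8 m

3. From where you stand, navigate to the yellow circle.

turn left 33°, forward 9.0 m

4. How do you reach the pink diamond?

turn right 46°, forward 9.9 m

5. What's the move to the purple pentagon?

turn left 27°, forward 7.8 m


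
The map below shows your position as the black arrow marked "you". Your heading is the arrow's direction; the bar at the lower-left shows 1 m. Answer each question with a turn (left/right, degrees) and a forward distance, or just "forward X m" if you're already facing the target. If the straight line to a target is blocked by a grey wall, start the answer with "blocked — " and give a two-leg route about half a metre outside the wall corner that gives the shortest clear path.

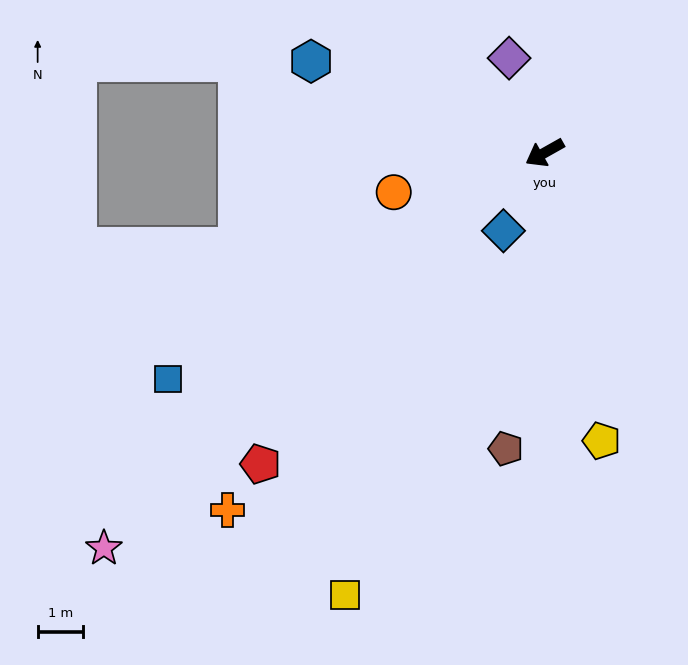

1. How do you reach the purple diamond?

turn right 99°, forward 2.2 m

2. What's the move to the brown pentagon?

turn left 53°, forward 6.6 m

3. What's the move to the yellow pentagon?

turn left 72°, forward 6.5 m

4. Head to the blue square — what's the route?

forward 9.7 m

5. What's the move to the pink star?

turn left 13°, forward 13.0 m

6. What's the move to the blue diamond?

turn left 33°, forward 1.9 m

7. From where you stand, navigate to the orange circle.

turn right 15°, forward 3.4 m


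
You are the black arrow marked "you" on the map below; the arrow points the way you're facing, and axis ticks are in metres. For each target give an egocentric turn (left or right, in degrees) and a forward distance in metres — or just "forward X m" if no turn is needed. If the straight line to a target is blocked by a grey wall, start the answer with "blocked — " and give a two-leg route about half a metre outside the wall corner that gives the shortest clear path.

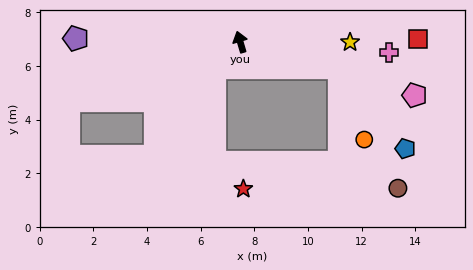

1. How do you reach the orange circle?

blocked — turn right 121°, forward 3.8 m, then turn right 56°, forward 2.8 m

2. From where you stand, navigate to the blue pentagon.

blocked — turn right 121°, forward 3.8 m, then turn right 36°, forward 3.9 m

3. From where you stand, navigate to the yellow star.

turn right 107°, forward 4.1 m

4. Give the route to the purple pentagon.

turn left 72°, forward 6.1 m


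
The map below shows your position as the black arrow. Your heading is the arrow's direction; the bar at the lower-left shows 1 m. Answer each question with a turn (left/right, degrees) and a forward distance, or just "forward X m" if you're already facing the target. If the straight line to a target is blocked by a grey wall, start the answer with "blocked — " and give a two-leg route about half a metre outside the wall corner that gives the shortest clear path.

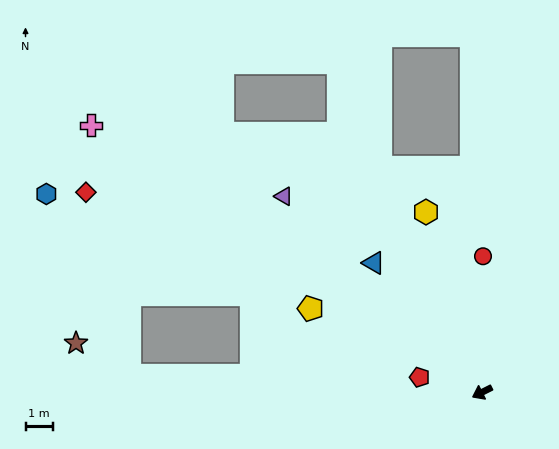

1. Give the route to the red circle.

turn right 117°, forward 4.9 m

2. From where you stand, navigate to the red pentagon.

turn right 40°, forward 2.3 m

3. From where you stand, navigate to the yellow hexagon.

turn right 99°, forward 6.9 m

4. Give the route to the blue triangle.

turn right 77°, forward 6.1 m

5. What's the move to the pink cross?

turn right 61°, forward 17.2 m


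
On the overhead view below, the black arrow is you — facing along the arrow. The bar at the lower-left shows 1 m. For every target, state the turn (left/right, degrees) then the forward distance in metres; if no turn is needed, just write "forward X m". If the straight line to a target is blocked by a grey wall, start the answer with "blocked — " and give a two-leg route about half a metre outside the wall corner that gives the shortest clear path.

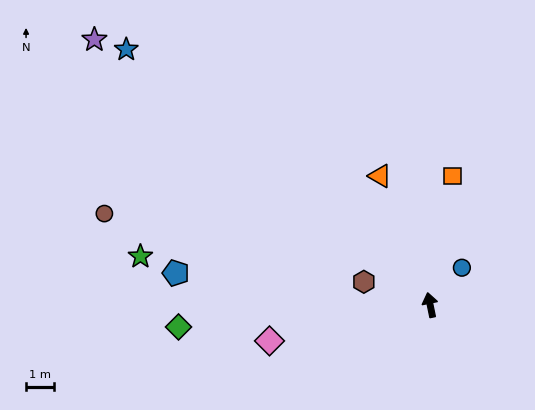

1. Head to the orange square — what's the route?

turn right 21°, forward 4.7 m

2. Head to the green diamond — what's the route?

turn left 83°, forward 9.0 m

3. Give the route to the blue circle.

turn right 52°, forward 1.7 m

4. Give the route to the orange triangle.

turn left 10°, forward 4.9 m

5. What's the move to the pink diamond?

turn left 91°, forward 5.9 m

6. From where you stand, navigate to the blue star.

turn left 38°, forward 14.1 m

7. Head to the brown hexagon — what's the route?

turn left 59°, forward 2.5 m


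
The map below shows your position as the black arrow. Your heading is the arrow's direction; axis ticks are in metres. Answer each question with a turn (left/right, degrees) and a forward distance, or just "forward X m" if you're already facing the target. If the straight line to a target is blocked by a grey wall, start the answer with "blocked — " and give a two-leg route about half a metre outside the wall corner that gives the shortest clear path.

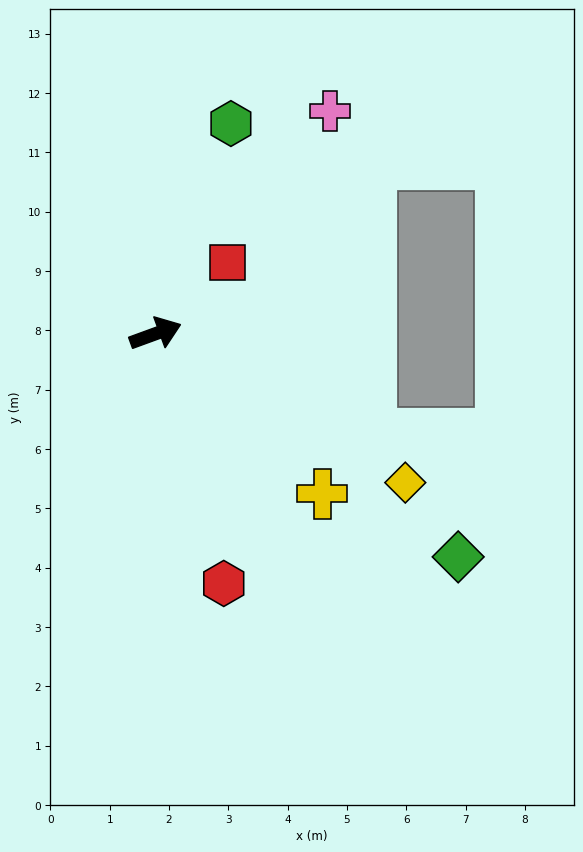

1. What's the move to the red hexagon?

turn right 95°, forward 4.4 m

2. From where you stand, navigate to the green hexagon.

turn left 50°, forward 3.8 m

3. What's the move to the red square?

turn left 24°, forward 1.7 m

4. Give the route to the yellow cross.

turn right 64°, forward 3.9 m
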